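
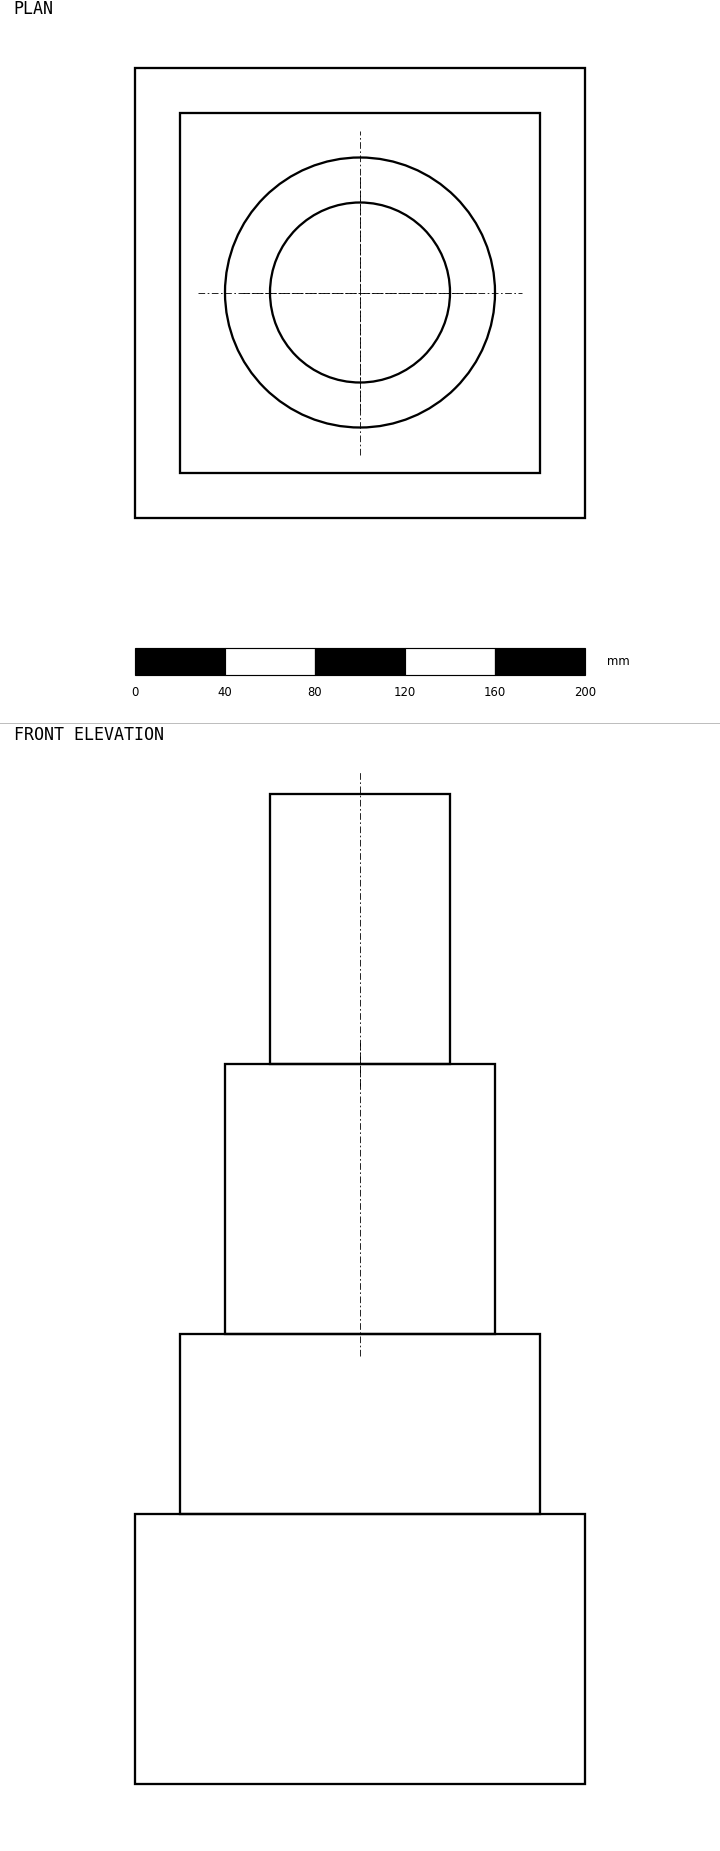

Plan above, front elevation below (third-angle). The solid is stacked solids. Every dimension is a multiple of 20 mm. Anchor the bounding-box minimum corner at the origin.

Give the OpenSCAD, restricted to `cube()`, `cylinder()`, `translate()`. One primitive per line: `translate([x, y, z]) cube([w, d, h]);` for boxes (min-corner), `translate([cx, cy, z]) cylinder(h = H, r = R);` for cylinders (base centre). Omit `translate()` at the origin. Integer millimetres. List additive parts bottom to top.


cube([200, 200, 120]);
translate([20, 20, 120]) cube([160, 160, 80]);
translate([100, 100, 200]) cylinder(h = 120, r = 60);
translate([100, 100, 320]) cylinder(h = 120, r = 40);


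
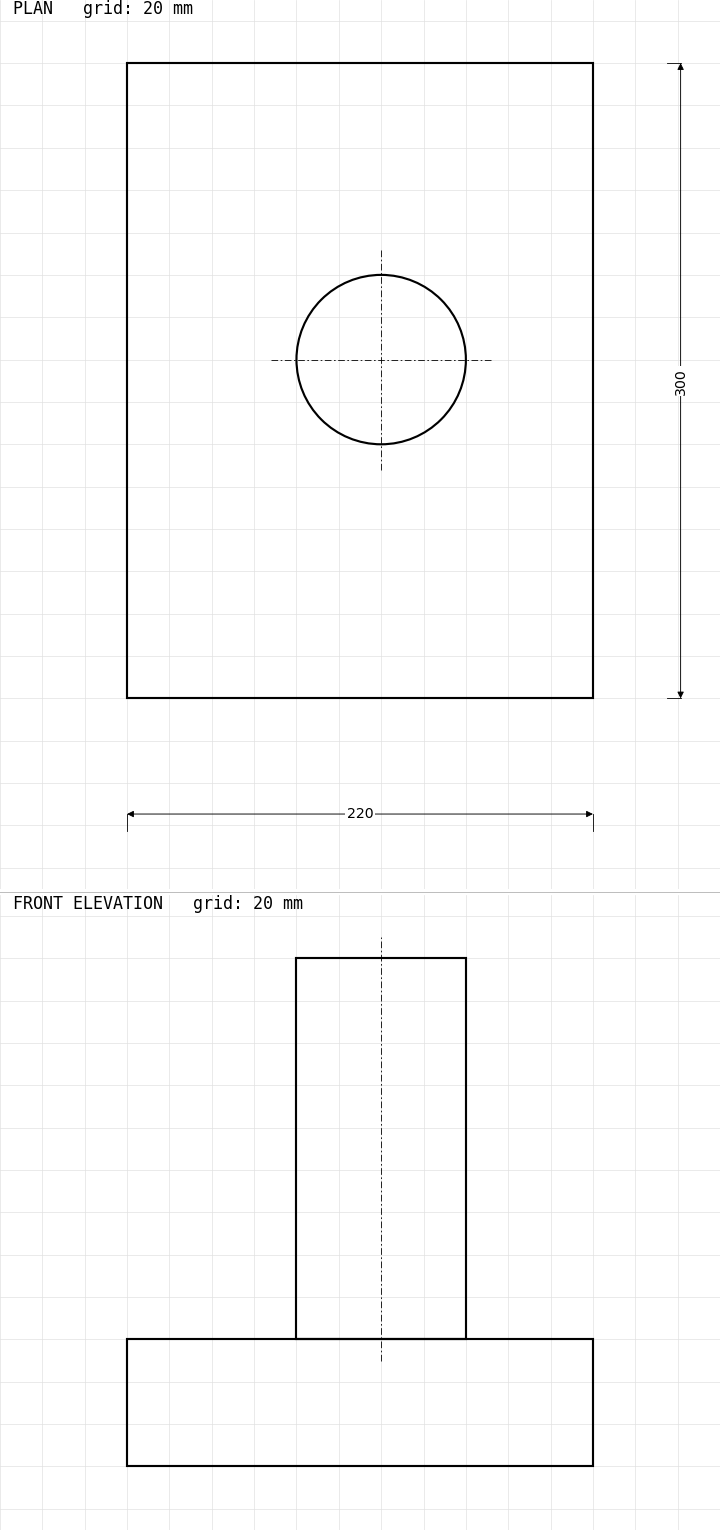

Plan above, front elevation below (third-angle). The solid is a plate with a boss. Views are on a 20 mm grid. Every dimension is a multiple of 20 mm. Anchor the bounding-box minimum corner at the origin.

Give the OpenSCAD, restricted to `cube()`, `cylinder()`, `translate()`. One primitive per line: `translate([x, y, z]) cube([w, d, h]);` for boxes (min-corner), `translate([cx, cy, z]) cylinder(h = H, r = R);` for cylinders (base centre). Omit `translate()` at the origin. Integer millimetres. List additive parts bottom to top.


cube([220, 300, 60]);
translate([120, 160, 60]) cylinder(h = 180, r = 40);


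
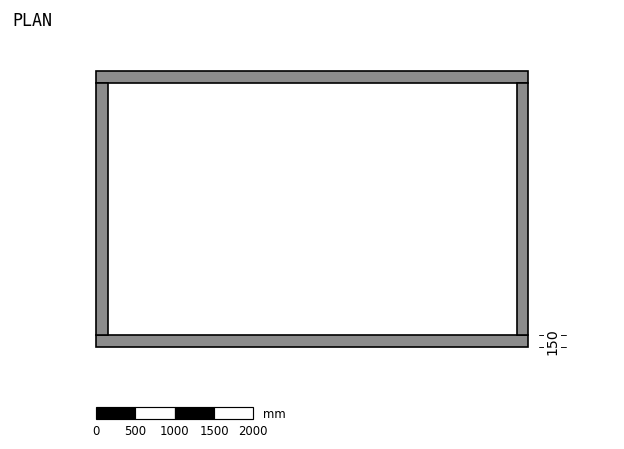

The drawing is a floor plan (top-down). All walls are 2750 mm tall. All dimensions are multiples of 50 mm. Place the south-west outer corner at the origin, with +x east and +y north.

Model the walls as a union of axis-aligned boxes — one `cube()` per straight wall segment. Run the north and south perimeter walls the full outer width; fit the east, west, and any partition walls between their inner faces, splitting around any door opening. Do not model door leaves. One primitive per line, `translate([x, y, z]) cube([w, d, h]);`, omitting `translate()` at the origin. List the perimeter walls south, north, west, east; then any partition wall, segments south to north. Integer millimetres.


cube([5500, 150, 2750]);
translate([0, 3350, 0]) cube([5500, 150, 2750]);
translate([0, 150, 0]) cube([150, 3200, 2750]);
translate([5350, 150, 0]) cube([150, 3200, 2750]);


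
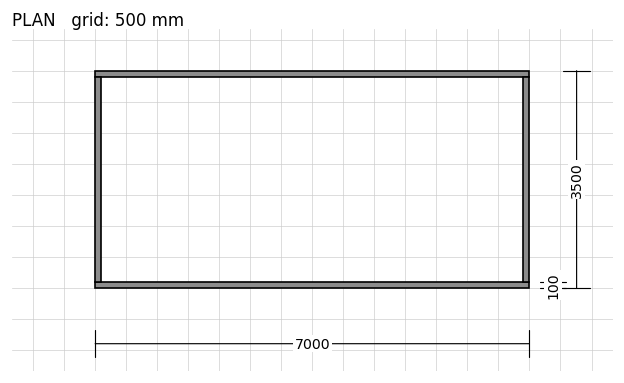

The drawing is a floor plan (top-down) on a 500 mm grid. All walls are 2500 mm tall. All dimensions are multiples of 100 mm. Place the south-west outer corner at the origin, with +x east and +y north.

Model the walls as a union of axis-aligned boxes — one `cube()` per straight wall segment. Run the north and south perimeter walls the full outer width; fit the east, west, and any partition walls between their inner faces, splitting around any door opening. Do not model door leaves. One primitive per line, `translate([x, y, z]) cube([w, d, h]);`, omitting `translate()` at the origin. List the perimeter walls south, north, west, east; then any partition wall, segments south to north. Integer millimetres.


cube([7000, 100, 2500]);
translate([0, 3400, 0]) cube([7000, 100, 2500]);
translate([0, 100, 0]) cube([100, 3300, 2500]);
translate([6900, 100, 0]) cube([100, 3300, 2500]);


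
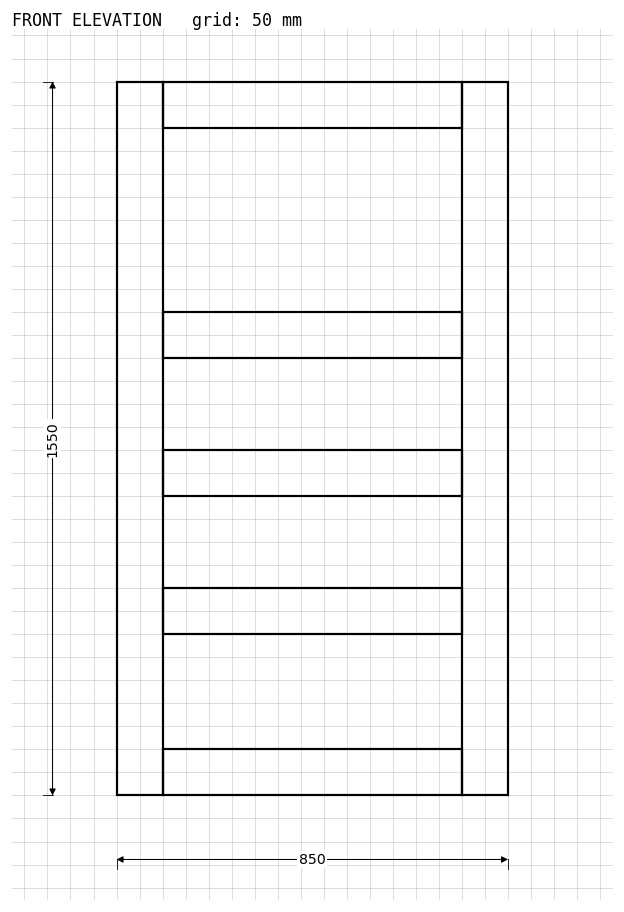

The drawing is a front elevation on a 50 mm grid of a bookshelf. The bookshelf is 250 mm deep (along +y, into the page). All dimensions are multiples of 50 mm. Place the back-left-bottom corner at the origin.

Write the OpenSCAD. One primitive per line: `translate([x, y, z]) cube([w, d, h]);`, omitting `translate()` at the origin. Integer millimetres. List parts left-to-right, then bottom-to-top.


cube([100, 250, 1550]);
translate([100, 0, 0]) cube([650, 250, 100]);
translate([100, 0, 350]) cube([650, 250, 100]);
translate([100, 0, 650]) cube([650, 250, 100]);
translate([100, 0, 950]) cube([650, 250, 100]);
translate([100, 0, 1450]) cube([650, 250, 100]);
translate([750, 0, 0]) cube([100, 250, 1550]);


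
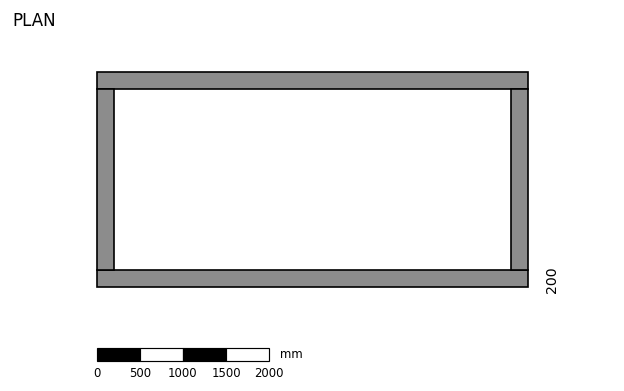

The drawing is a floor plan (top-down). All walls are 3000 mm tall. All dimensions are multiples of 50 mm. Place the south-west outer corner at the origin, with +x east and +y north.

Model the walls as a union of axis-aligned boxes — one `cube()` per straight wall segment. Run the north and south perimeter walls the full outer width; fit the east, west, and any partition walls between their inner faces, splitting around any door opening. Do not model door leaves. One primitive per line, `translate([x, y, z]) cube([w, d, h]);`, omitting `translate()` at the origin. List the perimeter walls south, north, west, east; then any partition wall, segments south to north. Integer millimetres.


cube([5000, 200, 3000]);
translate([0, 2300, 0]) cube([5000, 200, 3000]);
translate([0, 200, 0]) cube([200, 2100, 3000]);
translate([4800, 200, 0]) cube([200, 2100, 3000]);


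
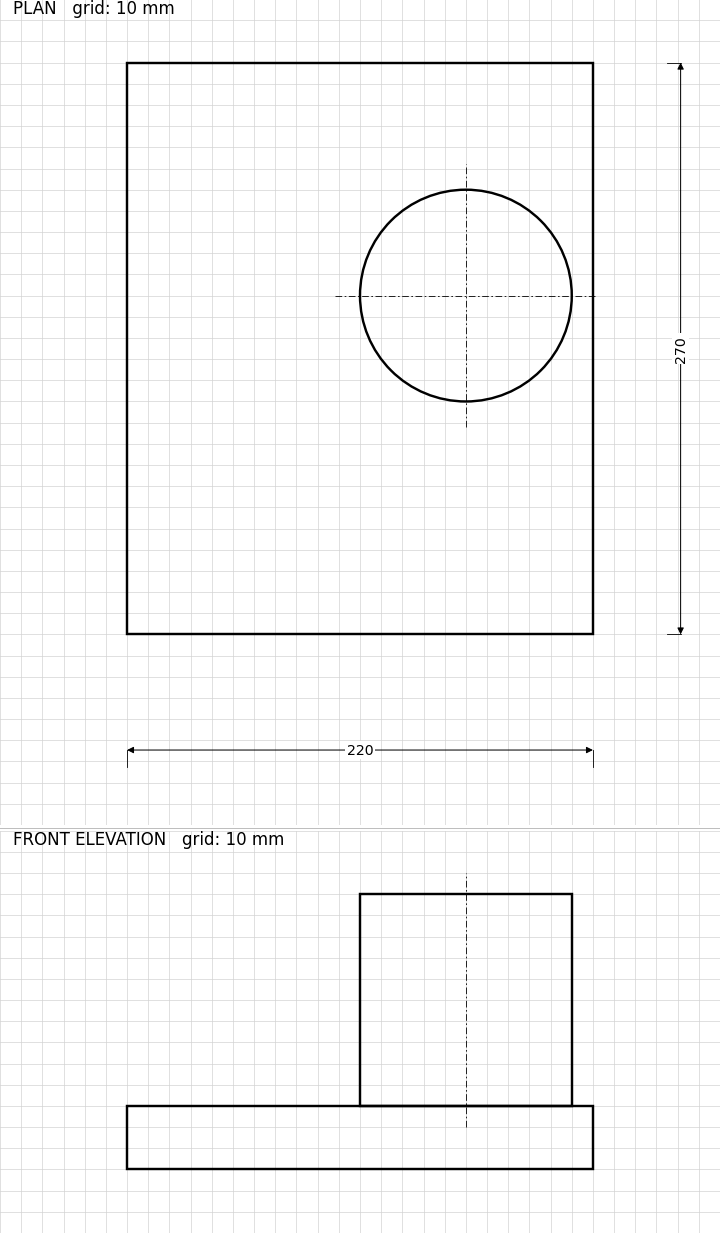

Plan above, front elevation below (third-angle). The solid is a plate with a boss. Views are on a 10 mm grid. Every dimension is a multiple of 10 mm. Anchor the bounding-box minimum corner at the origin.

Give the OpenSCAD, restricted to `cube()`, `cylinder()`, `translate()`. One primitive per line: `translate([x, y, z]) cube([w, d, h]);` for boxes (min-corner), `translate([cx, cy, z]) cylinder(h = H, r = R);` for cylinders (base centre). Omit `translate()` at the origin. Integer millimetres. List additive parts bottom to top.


cube([220, 270, 30]);
translate([160, 160, 30]) cylinder(h = 100, r = 50);


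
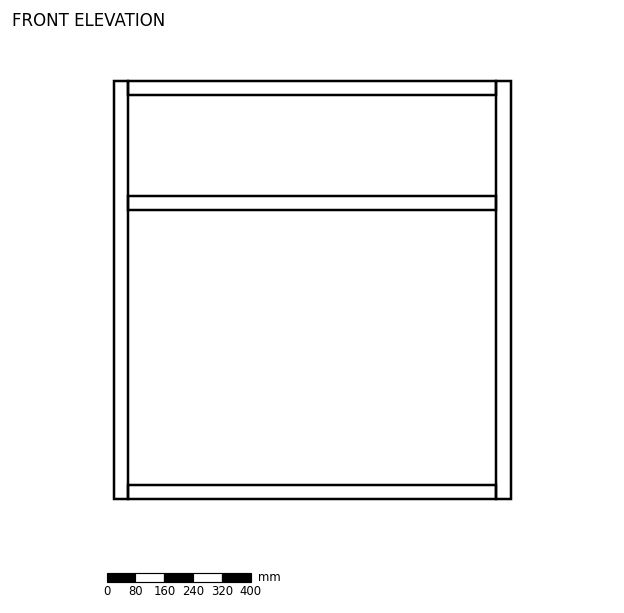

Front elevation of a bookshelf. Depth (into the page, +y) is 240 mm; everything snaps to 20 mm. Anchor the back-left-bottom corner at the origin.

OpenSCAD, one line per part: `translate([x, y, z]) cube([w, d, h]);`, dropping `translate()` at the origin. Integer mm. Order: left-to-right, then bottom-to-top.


cube([40, 240, 1160]);
translate([40, 0, 0]) cube([1020, 240, 40]);
translate([40, 0, 800]) cube([1020, 240, 40]);
translate([40, 0, 1120]) cube([1020, 240, 40]);
translate([1060, 0, 0]) cube([40, 240, 1160]);


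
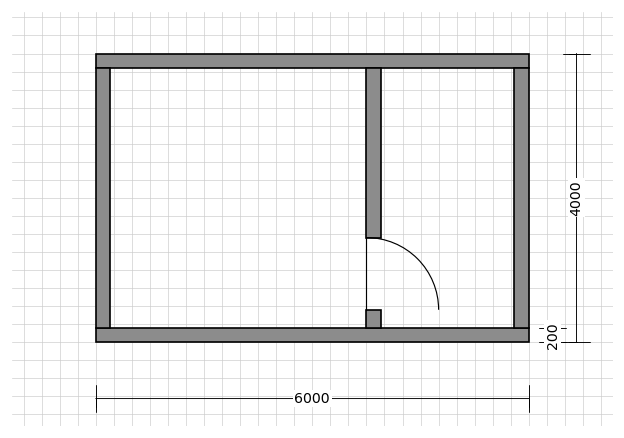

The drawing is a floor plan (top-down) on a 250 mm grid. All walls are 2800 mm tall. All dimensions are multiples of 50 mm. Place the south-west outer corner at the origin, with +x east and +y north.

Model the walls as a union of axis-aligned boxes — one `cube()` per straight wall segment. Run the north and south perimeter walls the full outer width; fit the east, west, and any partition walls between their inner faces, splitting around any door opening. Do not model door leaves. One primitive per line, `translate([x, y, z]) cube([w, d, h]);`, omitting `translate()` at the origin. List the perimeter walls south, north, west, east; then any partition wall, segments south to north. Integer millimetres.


cube([6000, 200, 2800]);
translate([0, 3800, 0]) cube([6000, 200, 2800]);
translate([0, 200, 0]) cube([200, 3600, 2800]);
translate([5800, 200, 0]) cube([200, 3600, 2800]);
translate([3750, 200, 0]) cube([200, 250, 2800]);
translate([3750, 1450, 0]) cube([200, 2350, 2800]);


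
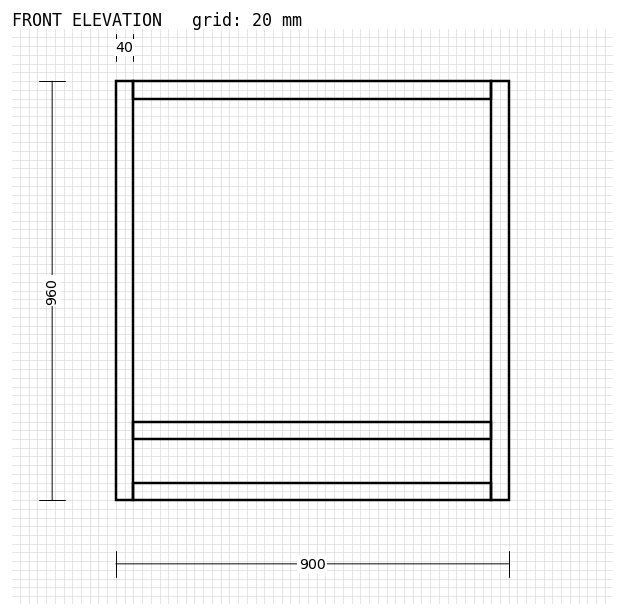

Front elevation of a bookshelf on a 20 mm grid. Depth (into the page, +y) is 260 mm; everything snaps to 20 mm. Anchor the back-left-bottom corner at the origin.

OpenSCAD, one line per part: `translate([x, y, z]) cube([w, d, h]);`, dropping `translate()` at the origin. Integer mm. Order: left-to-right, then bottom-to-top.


cube([40, 260, 960]);
translate([40, 0, 0]) cube([820, 260, 40]);
translate([40, 0, 140]) cube([820, 260, 40]);
translate([40, 0, 920]) cube([820, 260, 40]);
translate([860, 0, 0]) cube([40, 260, 960]);


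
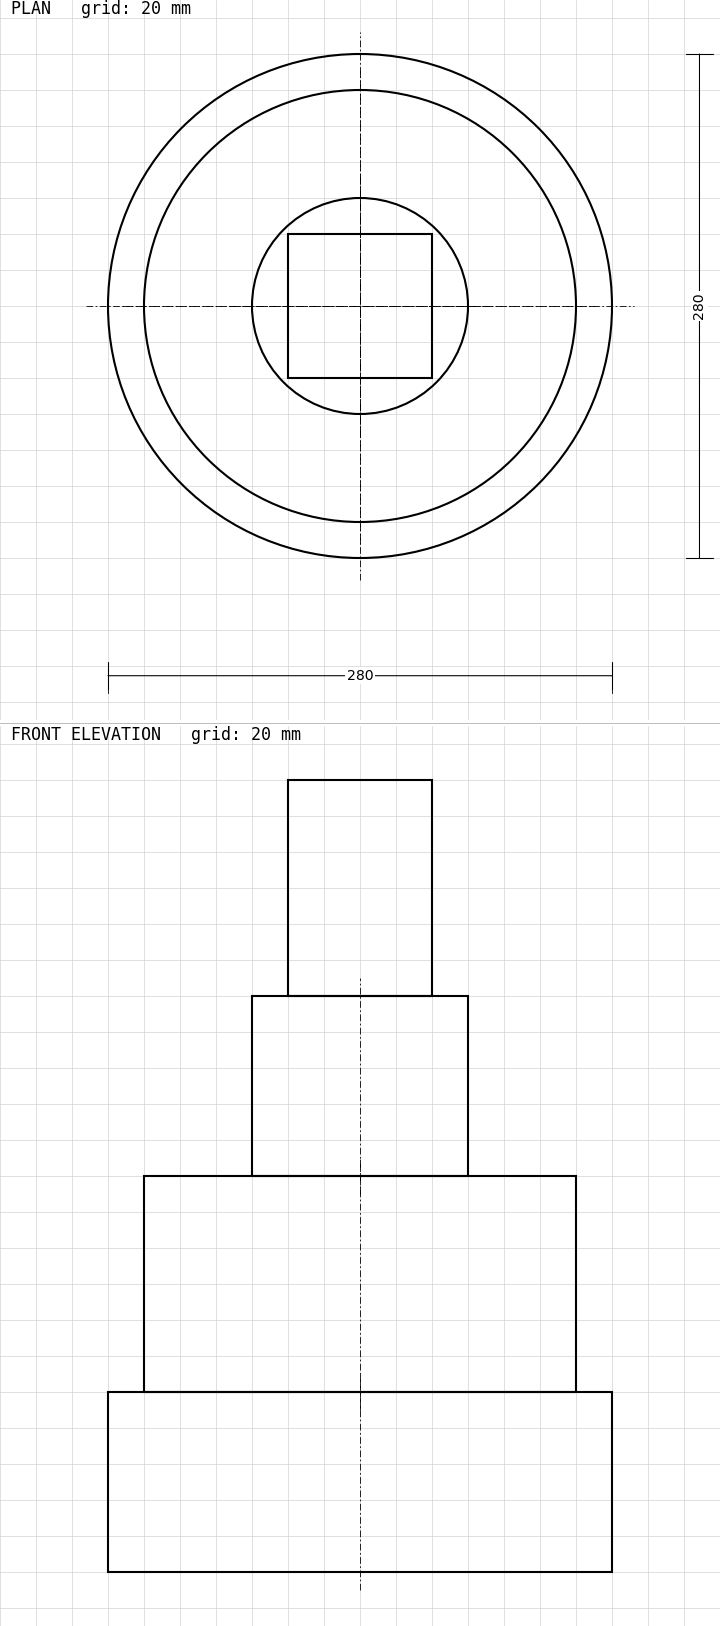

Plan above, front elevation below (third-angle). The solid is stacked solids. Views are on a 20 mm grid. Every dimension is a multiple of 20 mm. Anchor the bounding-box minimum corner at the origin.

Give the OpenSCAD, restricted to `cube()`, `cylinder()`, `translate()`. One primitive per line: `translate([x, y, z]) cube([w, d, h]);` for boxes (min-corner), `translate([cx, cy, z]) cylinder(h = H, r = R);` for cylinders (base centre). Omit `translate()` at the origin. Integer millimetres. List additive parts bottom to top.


translate([140, 140, 0]) cylinder(h = 100, r = 140);
translate([140, 140, 100]) cylinder(h = 120, r = 120);
translate([140, 140, 220]) cylinder(h = 100, r = 60);
translate([100, 100, 320]) cube([80, 80, 120]);


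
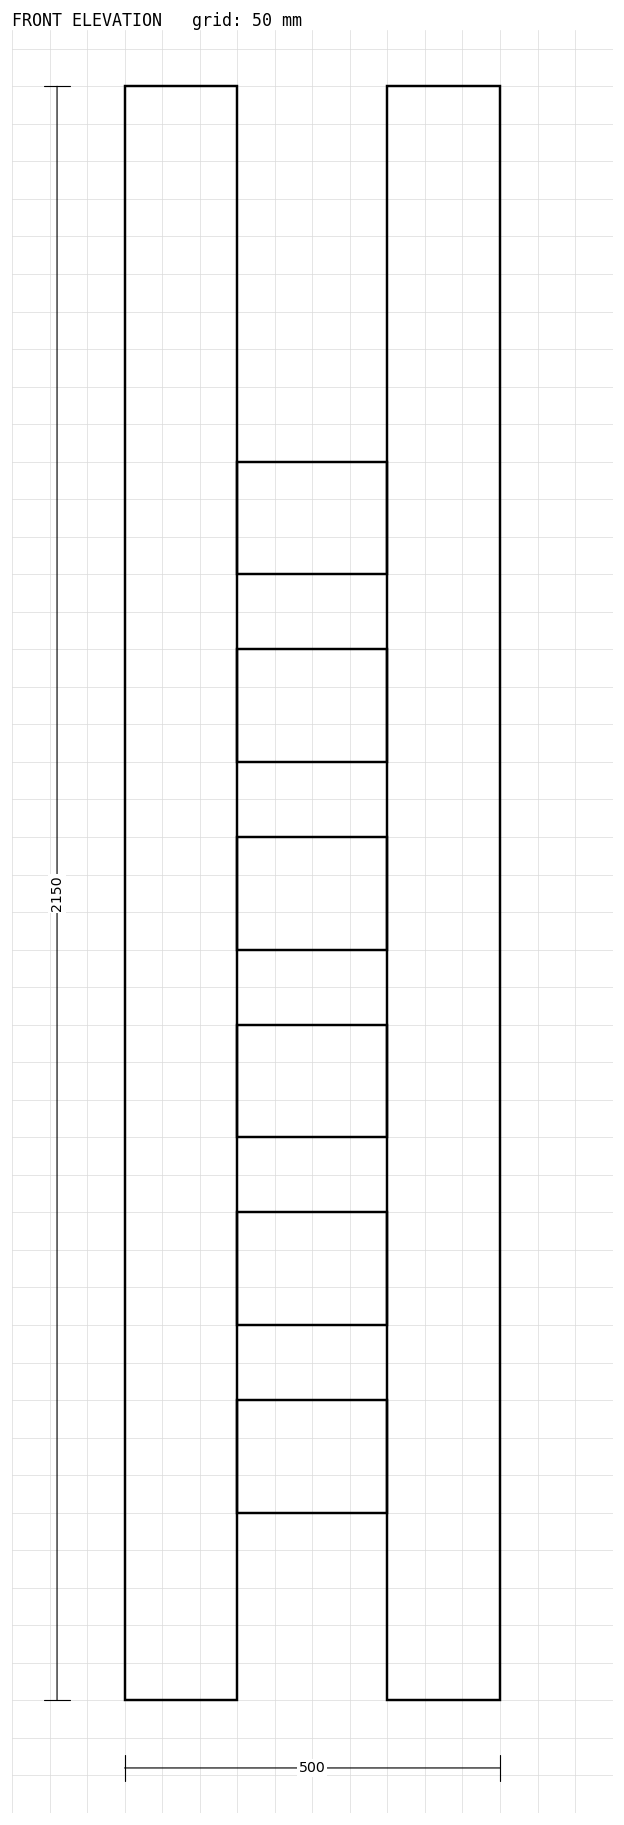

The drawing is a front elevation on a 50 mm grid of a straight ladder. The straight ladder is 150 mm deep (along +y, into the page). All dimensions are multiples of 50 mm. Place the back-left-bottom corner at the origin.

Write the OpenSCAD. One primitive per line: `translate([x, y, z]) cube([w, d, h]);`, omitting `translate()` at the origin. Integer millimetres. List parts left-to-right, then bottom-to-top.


cube([150, 150, 2150]);
translate([150, 0, 250]) cube([200, 150, 150]);
translate([150, 0, 500]) cube([200, 150, 150]);
translate([150, 0, 750]) cube([200, 150, 150]);
translate([150, 0, 1000]) cube([200, 150, 150]);
translate([150, 0, 1250]) cube([200, 150, 150]);
translate([150, 0, 1500]) cube([200, 150, 150]);
translate([350, 0, 0]) cube([150, 150, 2150]);


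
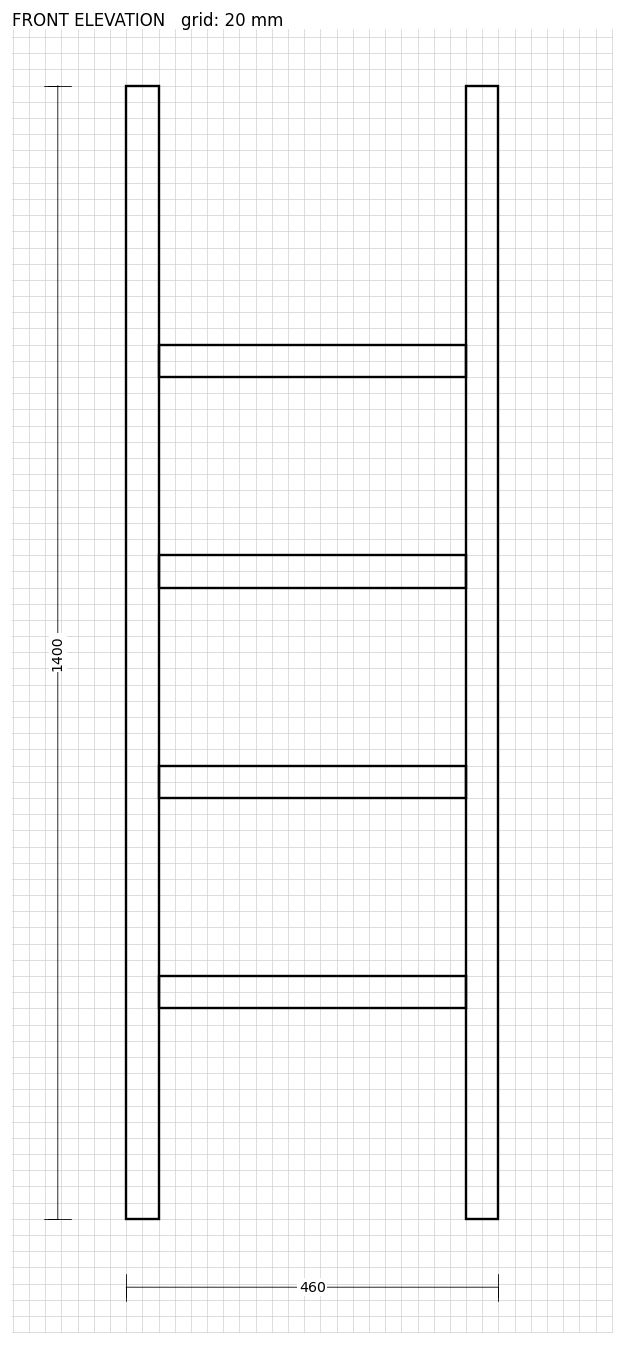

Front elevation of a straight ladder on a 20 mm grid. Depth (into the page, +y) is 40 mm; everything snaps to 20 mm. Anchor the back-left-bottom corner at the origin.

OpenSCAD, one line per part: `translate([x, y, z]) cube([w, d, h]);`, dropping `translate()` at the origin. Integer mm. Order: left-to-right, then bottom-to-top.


cube([40, 40, 1400]);
translate([40, 0, 260]) cube([380, 40, 40]);
translate([40, 0, 520]) cube([380, 40, 40]);
translate([40, 0, 780]) cube([380, 40, 40]);
translate([40, 0, 1040]) cube([380, 40, 40]);
translate([420, 0, 0]) cube([40, 40, 1400]);


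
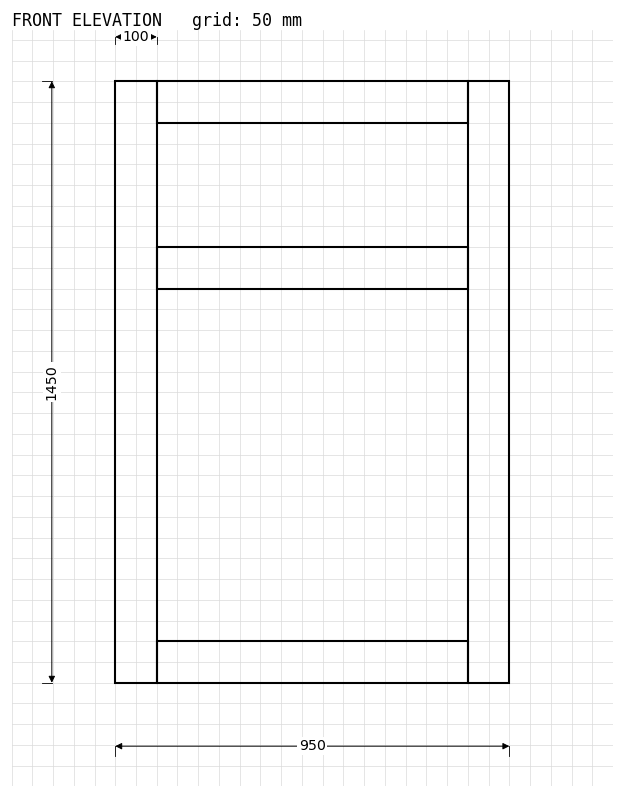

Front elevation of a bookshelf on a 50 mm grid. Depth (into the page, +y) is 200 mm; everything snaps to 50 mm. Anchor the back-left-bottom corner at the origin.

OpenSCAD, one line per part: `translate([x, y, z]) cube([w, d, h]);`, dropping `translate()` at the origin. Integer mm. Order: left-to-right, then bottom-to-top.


cube([100, 200, 1450]);
translate([100, 0, 0]) cube([750, 200, 100]);
translate([100, 0, 950]) cube([750, 200, 100]);
translate([100, 0, 1350]) cube([750, 200, 100]);
translate([850, 0, 0]) cube([100, 200, 1450]);


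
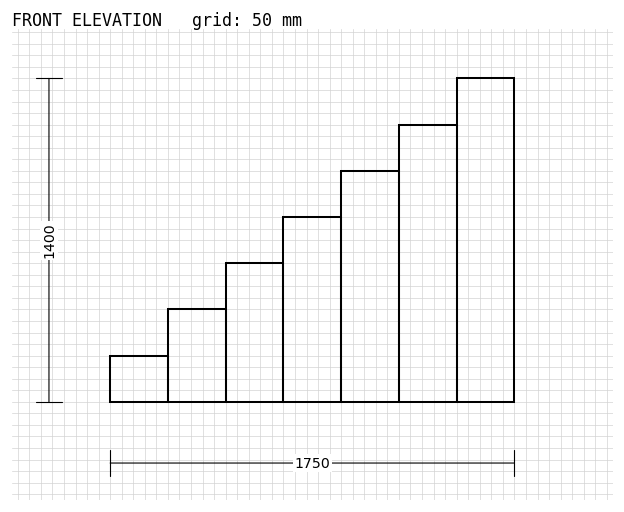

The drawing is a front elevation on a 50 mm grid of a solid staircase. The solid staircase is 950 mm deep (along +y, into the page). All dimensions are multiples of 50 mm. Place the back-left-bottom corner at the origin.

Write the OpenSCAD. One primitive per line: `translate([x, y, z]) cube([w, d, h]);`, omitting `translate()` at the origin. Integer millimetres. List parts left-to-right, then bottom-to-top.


cube([250, 950, 200]);
translate([250, 0, 0]) cube([250, 950, 400]);
translate([500, 0, 0]) cube([250, 950, 600]);
translate([750, 0, 0]) cube([250, 950, 800]);
translate([1000, 0, 0]) cube([250, 950, 1000]);
translate([1250, 0, 0]) cube([250, 950, 1200]);
translate([1500, 0, 0]) cube([250, 950, 1400]);


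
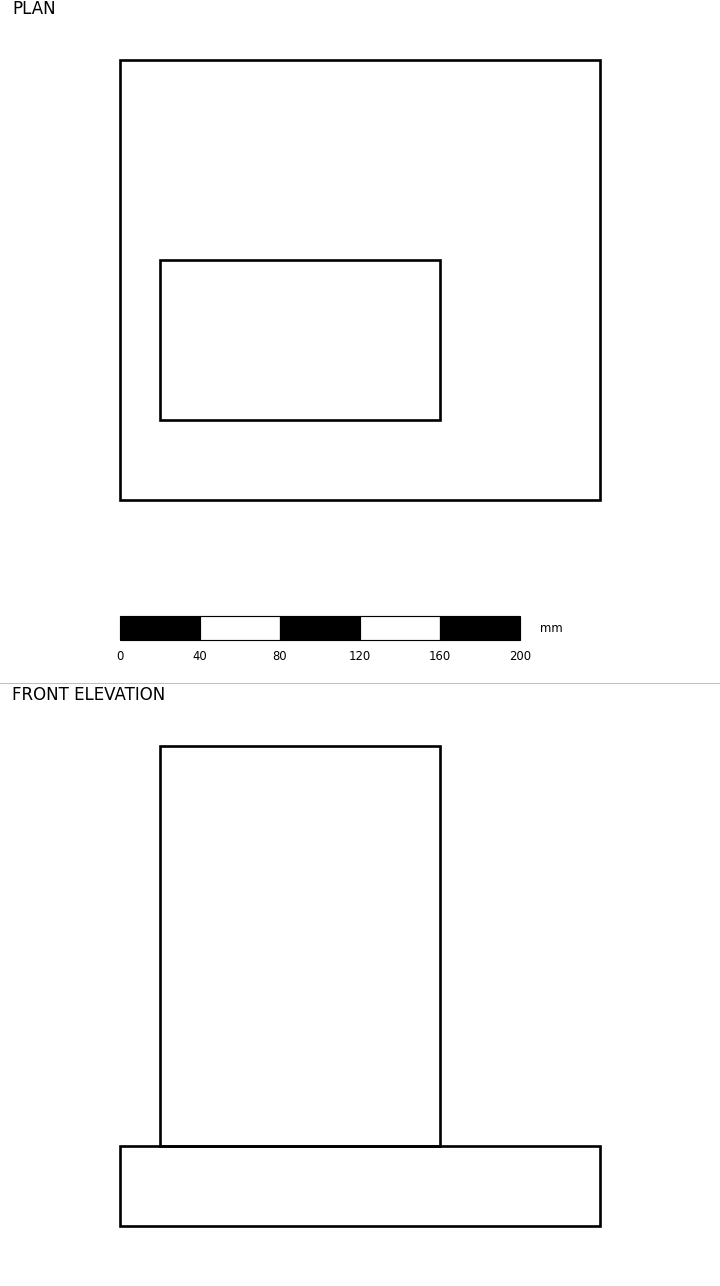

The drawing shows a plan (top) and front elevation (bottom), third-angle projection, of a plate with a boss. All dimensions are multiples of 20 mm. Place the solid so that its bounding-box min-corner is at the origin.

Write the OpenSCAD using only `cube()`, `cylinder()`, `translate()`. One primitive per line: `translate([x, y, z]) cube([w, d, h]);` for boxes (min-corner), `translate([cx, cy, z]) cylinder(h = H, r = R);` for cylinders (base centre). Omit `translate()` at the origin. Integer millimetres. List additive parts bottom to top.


cube([240, 220, 40]);
translate([20, 40, 40]) cube([140, 80, 200]);


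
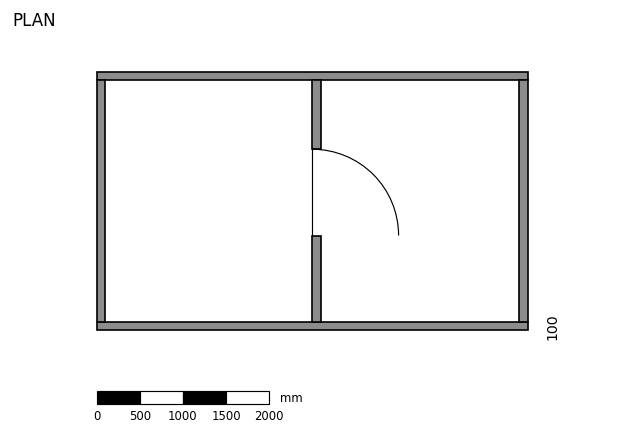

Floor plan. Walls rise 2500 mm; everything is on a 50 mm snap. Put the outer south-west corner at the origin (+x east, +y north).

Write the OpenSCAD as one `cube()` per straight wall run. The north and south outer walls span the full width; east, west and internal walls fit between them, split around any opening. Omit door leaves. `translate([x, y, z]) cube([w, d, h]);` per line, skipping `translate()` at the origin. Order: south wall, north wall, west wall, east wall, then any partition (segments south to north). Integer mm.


cube([5000, 100, 2500]);
translate([0, 2900, 0]) cube([5000, 100, 2500]);
translate([0, 100, 0]) cube([100, 2800, 2500]);
translate([4900, 100, 0]) cube([100, 2800, 2500]);
translate([2500, 100, 0]) cube([100, 1000, 2500]);
translate([2500, 2100, 0]) cube([100, 800, 2500]);


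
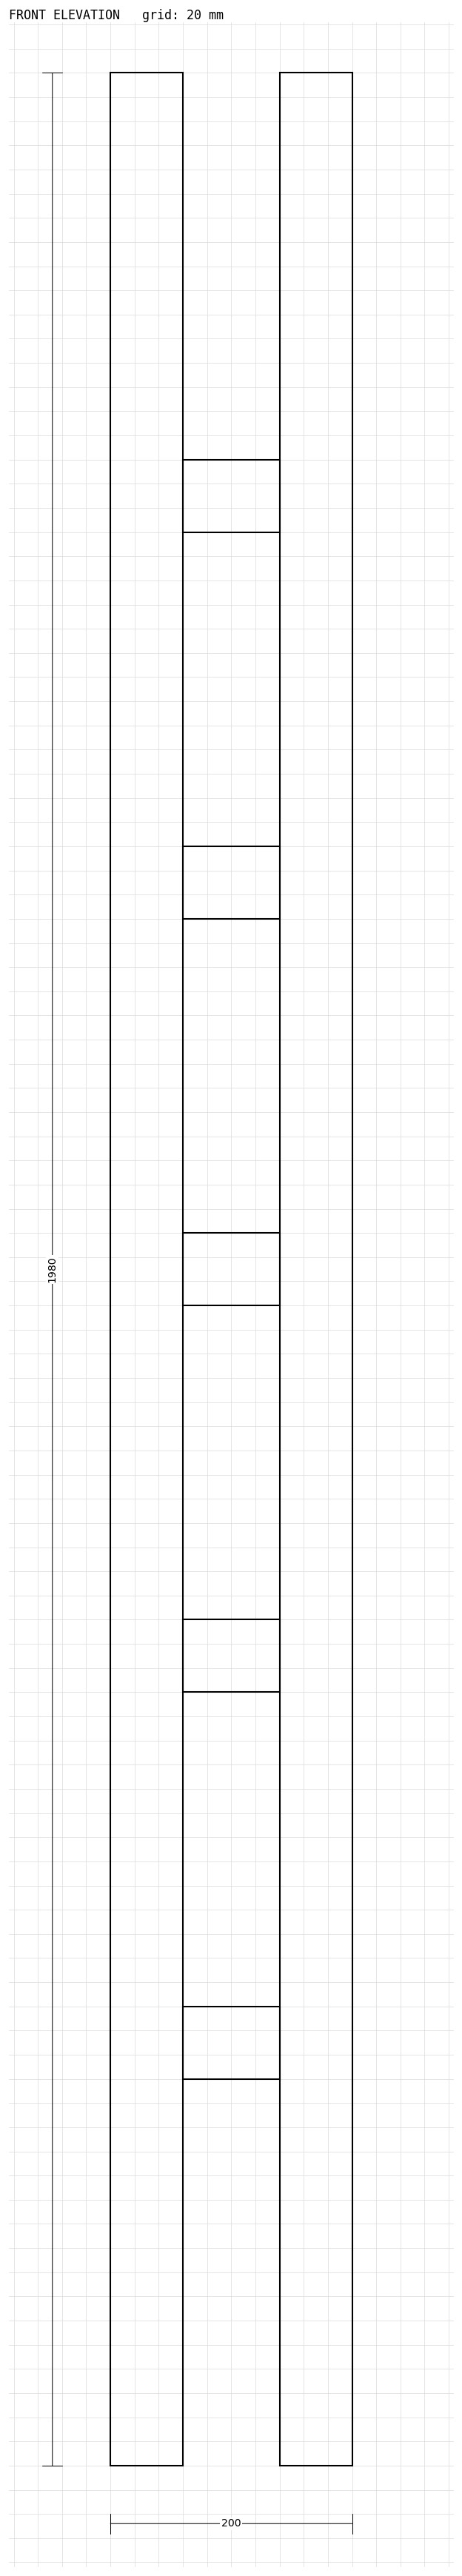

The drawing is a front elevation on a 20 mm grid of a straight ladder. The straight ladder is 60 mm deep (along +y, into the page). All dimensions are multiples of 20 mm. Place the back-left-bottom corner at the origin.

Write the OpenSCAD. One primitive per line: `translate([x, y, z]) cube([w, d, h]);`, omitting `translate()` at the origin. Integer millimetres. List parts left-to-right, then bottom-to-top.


cube([60, 60, 1980]);
translate([60, 0, 320]) cube([80, 60, 60]);
translate([60, 0, 640]) cube([80, 60, 60]);
translate([60, 0, 960]) cube([80, 60, 60]);
translate([60, 0, 1280]) cube([80, 60, 60]);
translate([60, 0, 1600]) cube([80, 60, 60]);
translate([140, 0, 0]) cube([60, 60, 1980]);


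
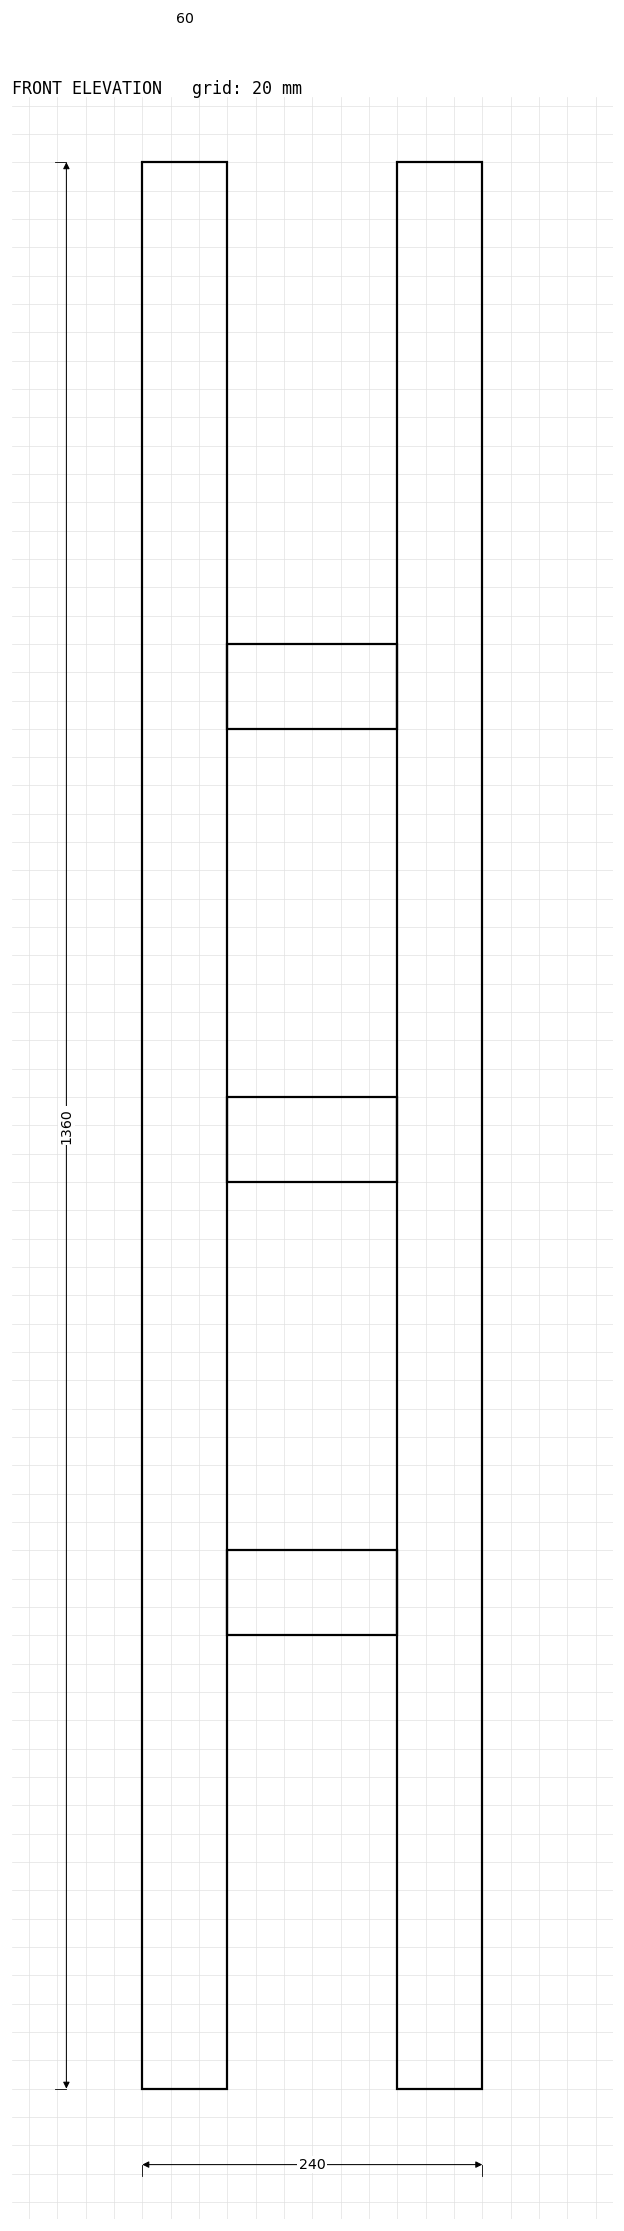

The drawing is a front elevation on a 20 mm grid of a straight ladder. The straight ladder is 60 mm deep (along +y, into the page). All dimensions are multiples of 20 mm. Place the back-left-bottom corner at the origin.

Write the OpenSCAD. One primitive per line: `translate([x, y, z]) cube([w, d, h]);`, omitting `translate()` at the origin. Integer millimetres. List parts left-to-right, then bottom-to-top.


cube([60, 60, 1360]);
translate([60, 0, 320]) cube([120, 60, 60]);
translate([60, 0, 640]) cube([120, 60, 60]);
translate([60, 0, 960]) cube([120, 60, 60]);
translate([180, 0, 0]) cube([60, 60, 1360]);


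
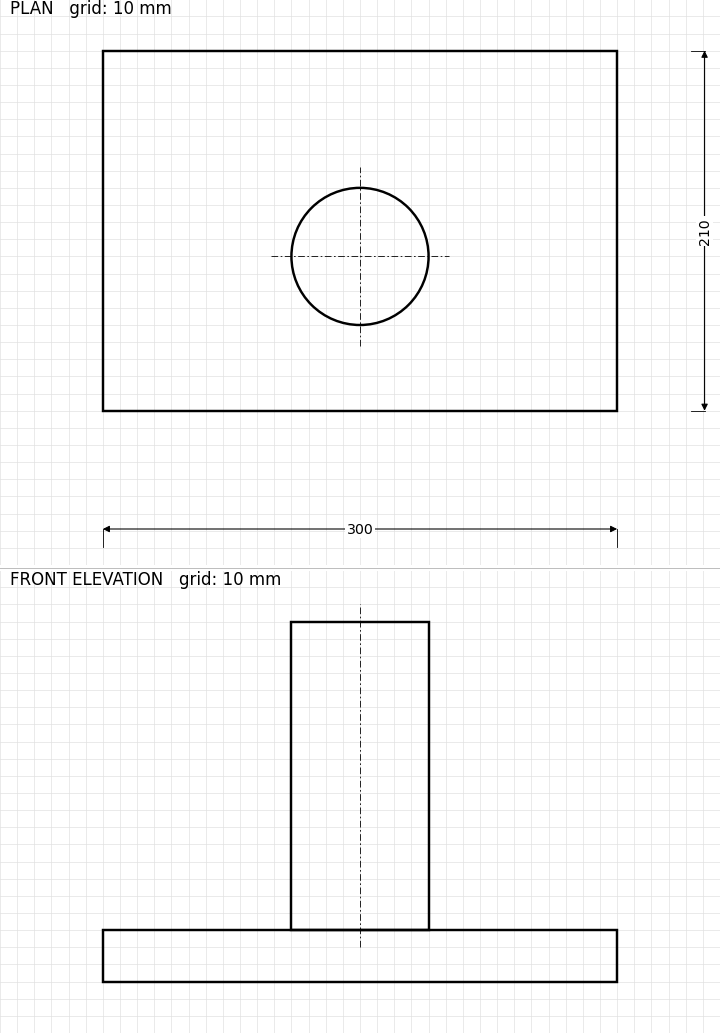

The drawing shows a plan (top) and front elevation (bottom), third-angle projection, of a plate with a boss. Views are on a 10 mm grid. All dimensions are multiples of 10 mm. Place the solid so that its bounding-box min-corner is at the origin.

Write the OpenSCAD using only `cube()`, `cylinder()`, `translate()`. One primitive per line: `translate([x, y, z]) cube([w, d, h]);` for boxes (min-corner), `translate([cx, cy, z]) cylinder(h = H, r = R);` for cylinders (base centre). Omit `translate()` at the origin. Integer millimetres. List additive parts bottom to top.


cube([300, 210, 30]);
translate([150, 90, 30]) cylinder(h = 180, r = 40);


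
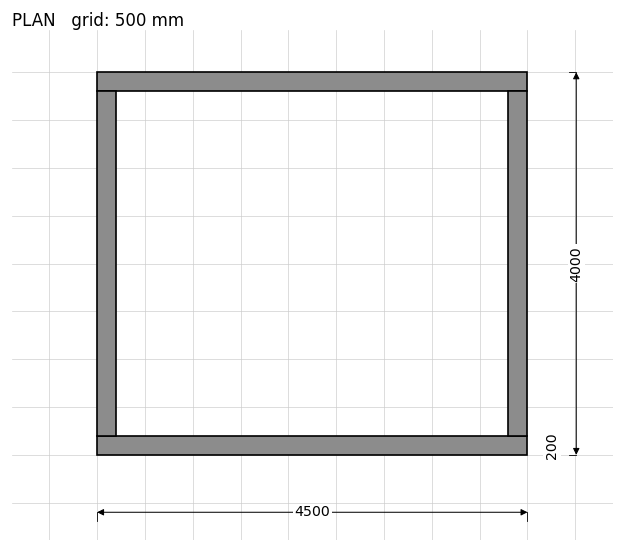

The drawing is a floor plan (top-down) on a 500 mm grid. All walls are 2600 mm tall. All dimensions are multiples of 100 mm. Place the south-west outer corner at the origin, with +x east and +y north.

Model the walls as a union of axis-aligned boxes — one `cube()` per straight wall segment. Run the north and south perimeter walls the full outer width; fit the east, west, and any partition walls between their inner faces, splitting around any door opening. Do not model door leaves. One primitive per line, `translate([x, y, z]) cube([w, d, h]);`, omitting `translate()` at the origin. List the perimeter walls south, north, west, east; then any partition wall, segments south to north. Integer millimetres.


cube([4500, 200, 2600]);
translate([0, 3800, 0]) cube([4500, 200, 2600]);
translate([0, 200, 0]) cube([200, 3600, 2600]);
translate([4300, 200, 0]) cube([200, 3600, 2600]);


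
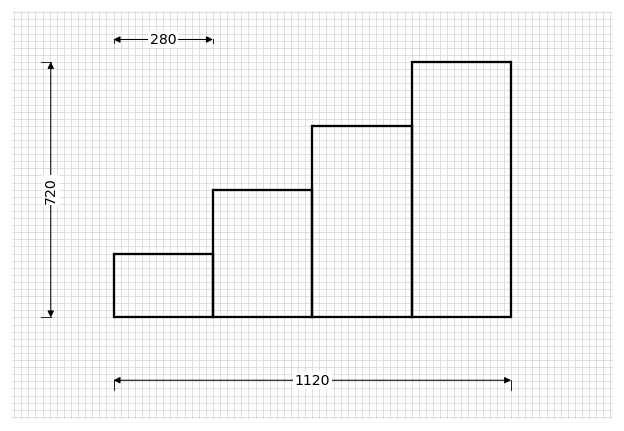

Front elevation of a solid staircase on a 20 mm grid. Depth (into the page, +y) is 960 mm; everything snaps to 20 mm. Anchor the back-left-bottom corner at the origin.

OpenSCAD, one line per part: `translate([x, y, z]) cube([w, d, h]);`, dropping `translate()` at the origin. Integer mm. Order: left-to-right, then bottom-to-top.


cube([280, 960, 180]);
translate([280, 0, 0]) cube([280, 960, 360]);
translate([560, 0, 0]) cube([280, 960, 540]);
translate([840, 0, 0]) cube([280, 960, 720]);


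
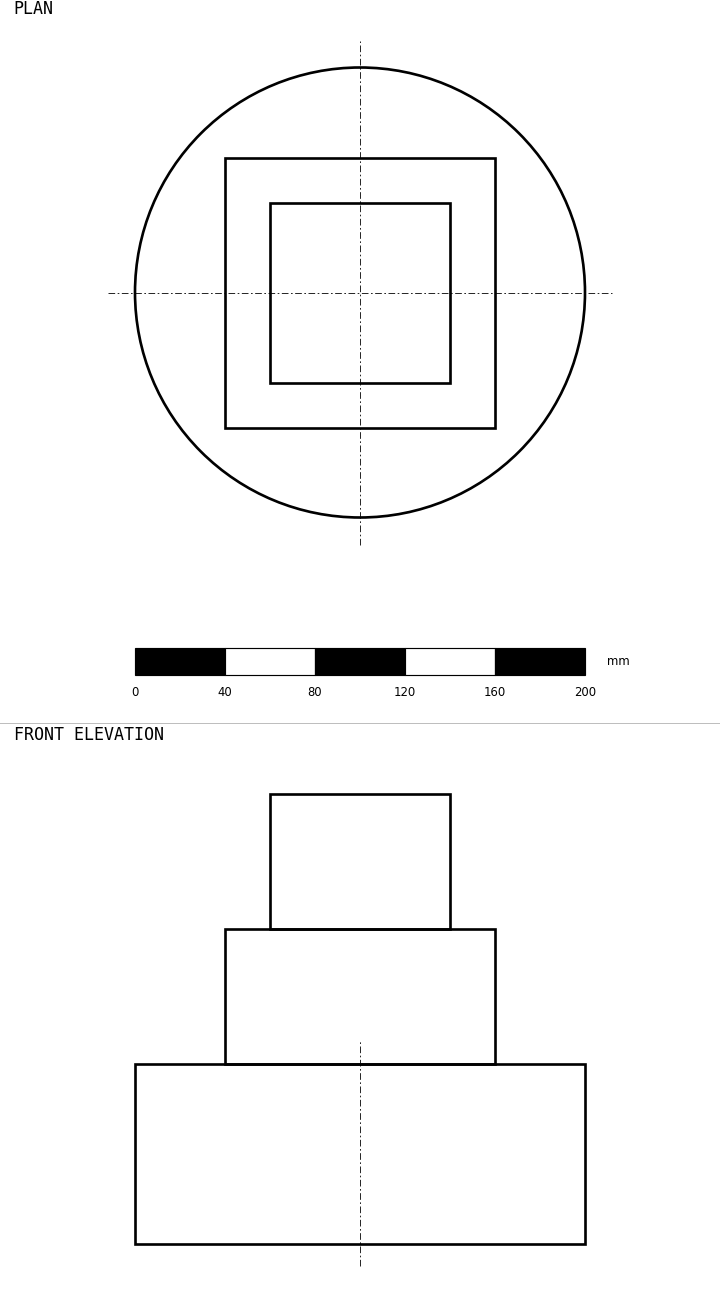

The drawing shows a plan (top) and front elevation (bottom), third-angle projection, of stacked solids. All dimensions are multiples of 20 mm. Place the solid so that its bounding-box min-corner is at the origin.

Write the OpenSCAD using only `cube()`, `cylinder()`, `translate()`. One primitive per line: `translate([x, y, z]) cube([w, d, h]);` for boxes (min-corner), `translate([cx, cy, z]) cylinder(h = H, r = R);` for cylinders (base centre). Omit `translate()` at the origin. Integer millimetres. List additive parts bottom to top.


translate([100, 100, 0]) cylinder(h = 80, r = 100);
translate([40, 40, 80]) cube([120, 120, 60]);
translate([60, 60, 140]) cube([80, 80, 60]);


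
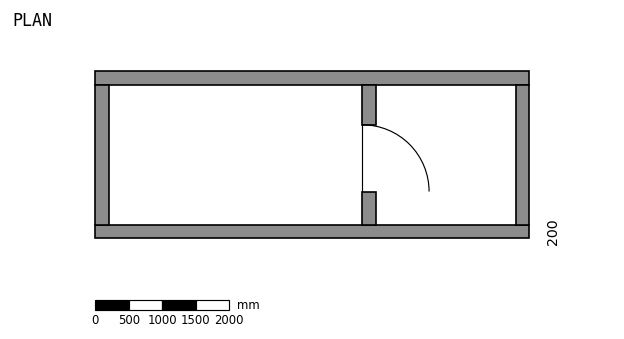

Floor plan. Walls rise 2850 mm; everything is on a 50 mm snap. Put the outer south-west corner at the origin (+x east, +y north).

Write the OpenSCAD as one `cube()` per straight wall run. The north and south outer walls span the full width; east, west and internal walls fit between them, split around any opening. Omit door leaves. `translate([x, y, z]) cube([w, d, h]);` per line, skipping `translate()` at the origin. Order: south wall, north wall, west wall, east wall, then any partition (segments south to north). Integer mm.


cube([6500, 200, 2850]);
translate([0, 2300, 0]) cube([6500, 200, 2850]);
translate([0, 200, 0]) cube([200, 2100, 2850]);
translate([6300, 200, 0]) cube([200, 2100, 2850]);
translate([4000, 200, 0]) cube([200, 500, 2850]);
translate([4000, 1700, 0]) cube([200, 600, 2850]);


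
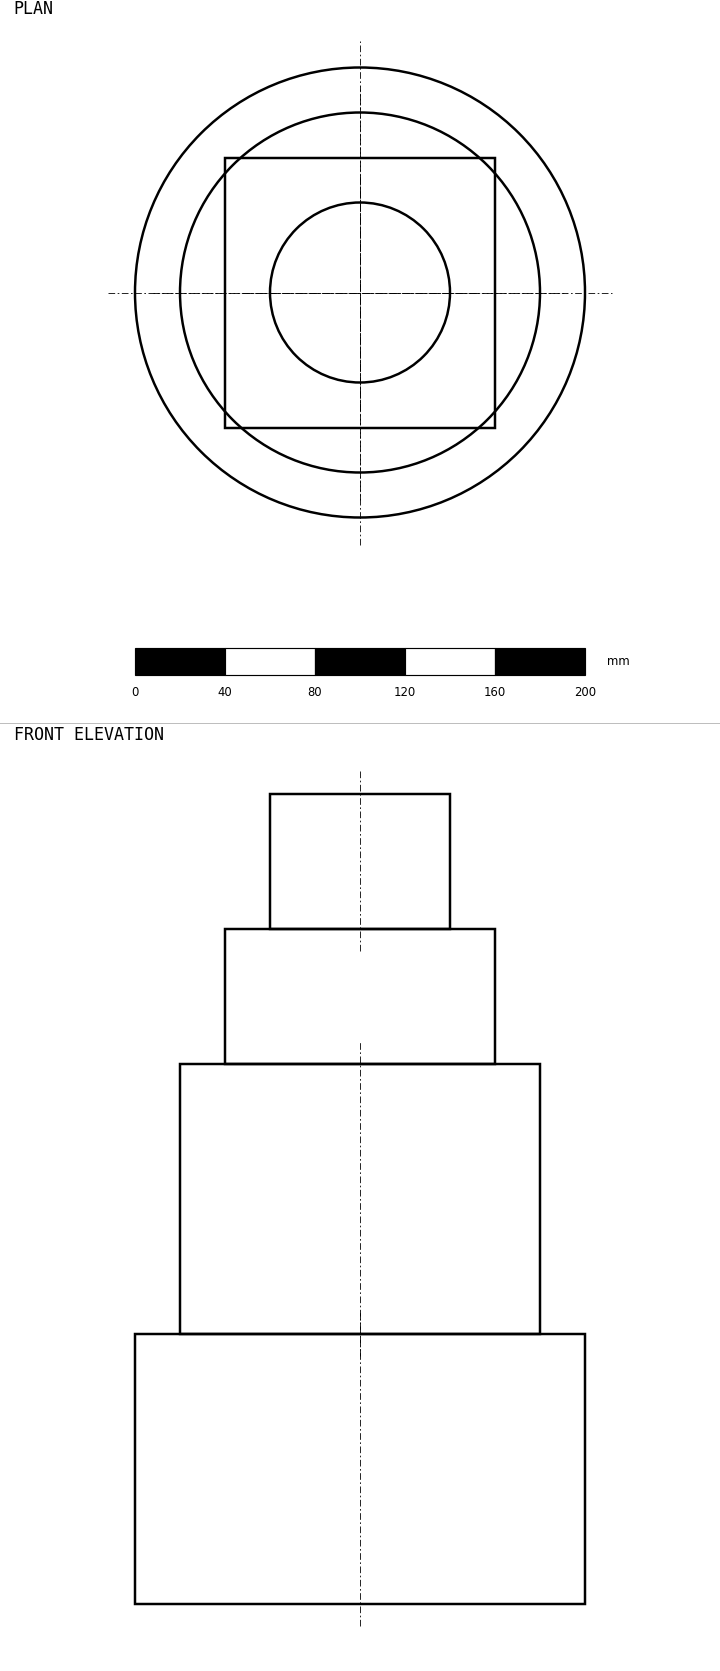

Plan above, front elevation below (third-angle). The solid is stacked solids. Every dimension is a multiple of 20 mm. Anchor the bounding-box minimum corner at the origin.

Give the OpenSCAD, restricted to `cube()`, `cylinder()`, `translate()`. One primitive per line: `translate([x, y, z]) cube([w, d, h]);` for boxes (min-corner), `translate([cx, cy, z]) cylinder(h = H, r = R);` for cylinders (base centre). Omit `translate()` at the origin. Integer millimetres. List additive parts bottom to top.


translate([100, 100, 0]) cylinder(h = 120, r = 100);
translate([100, 100, 120]) cylinder(h = 120, r = 80);
translate([40, 40, 240]) cube([120, 120, 60]);
translate([100, 100, 300]) cylinder(h = 60, r = 40);


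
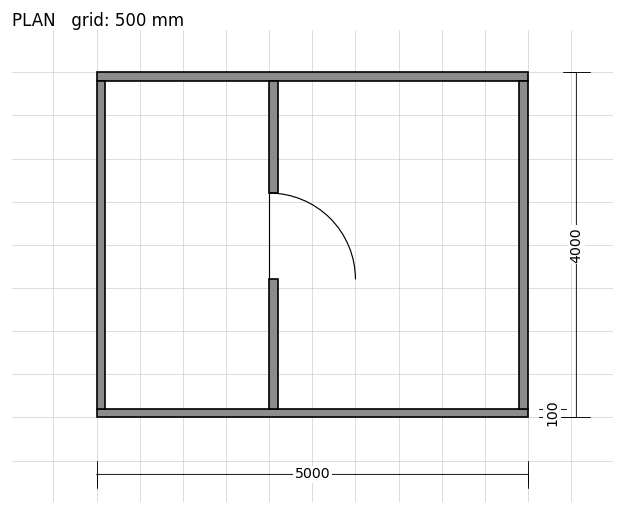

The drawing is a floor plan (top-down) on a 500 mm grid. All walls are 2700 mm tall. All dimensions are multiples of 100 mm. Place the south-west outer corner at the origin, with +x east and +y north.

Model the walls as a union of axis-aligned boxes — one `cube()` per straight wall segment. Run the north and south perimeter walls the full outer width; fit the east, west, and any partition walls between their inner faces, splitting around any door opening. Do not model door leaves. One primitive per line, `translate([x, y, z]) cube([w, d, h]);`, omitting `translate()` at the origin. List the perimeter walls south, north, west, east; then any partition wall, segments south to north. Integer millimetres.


cube([5000, 100, 2700]);
translate([0, 3900, 0]) cube([5000, 100, 2700]);
translate([0, 100, 0]) cube([100, 3800, 2700]);
translate([4900, 100, 0]) cube([100, 3800, 2700]);
translate([2000, 100, 0]) cube([100, 1500, 2700]);
translate([2000, 2600, 0]) cube([100, 1300, 2700]);


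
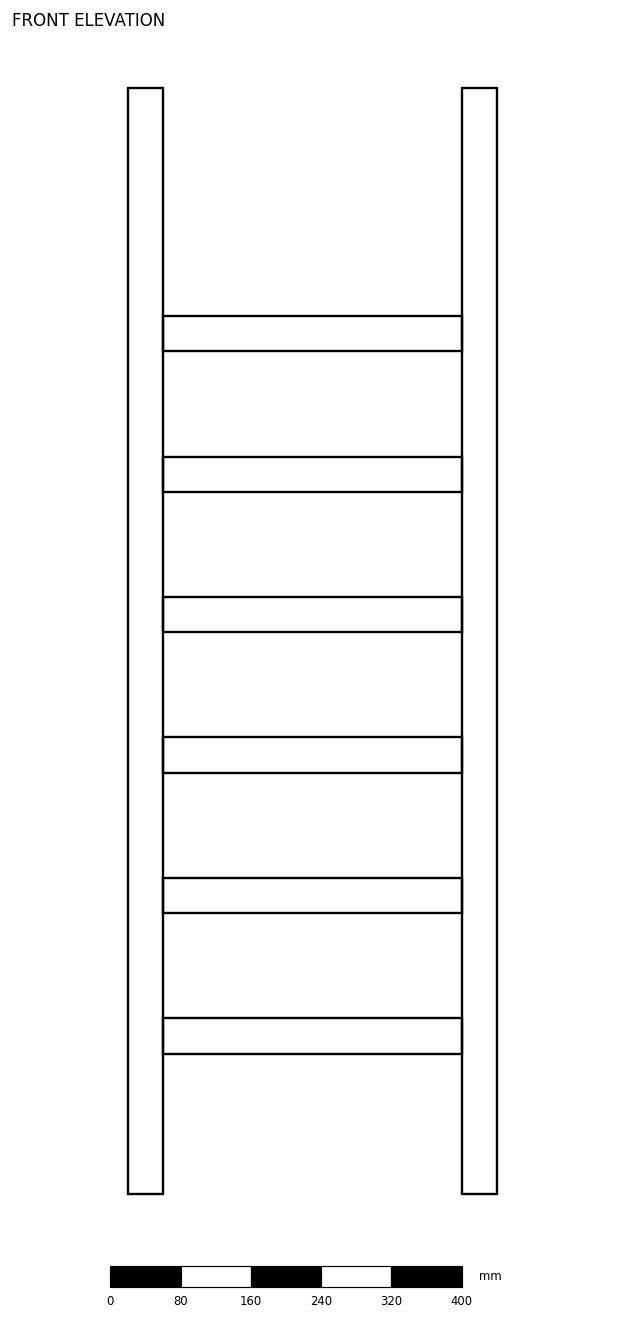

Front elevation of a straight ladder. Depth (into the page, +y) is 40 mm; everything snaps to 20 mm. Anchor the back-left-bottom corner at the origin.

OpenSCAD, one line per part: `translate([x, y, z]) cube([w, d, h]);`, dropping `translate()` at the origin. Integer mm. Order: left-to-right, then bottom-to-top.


cube([40, 40, 1260]);
translate([40, 0, 160]) cube([340, 40, 40]);
translate([40, 0, 320]) cube([340, 40, 40]);
translate([40, 0, 480]) cube([340, 40, 40]);
translate([40, 0, 640]) cube([340, 40, 40]);
translate([40, 0, 800]) cube([340, 40, 40]);
translate([40, 0, 960]) cube([340, 40, 40]);
translate([380, 0, 0]) cube([40, 40, 1260]);


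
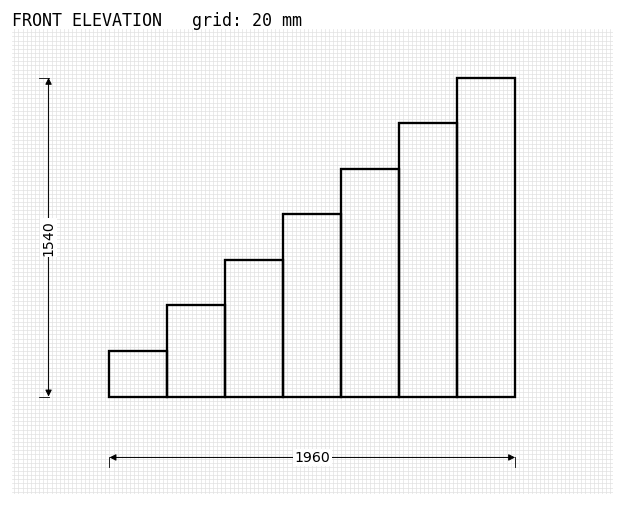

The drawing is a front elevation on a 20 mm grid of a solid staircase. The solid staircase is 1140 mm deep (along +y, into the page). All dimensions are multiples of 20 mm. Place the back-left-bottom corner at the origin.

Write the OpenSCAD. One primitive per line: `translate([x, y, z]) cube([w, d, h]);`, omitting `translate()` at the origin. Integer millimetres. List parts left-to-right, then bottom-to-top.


cube([280, 1140, 220]);
translate([280, 0, 0]) cube([280, 1140, 440]);
translate([560, 0, 0]) cube([280, 1140, 660]);
translate([840, 0, 0]) cube([280, 1140, 880]);
translate([1120, 0, 0]) cube([280, 1140, 1100]);
translate([1400, 0, 0]) cube([280, 1140, 1320]);
translate([1680, 0, 0]) cube([280, 1140, 1540]);


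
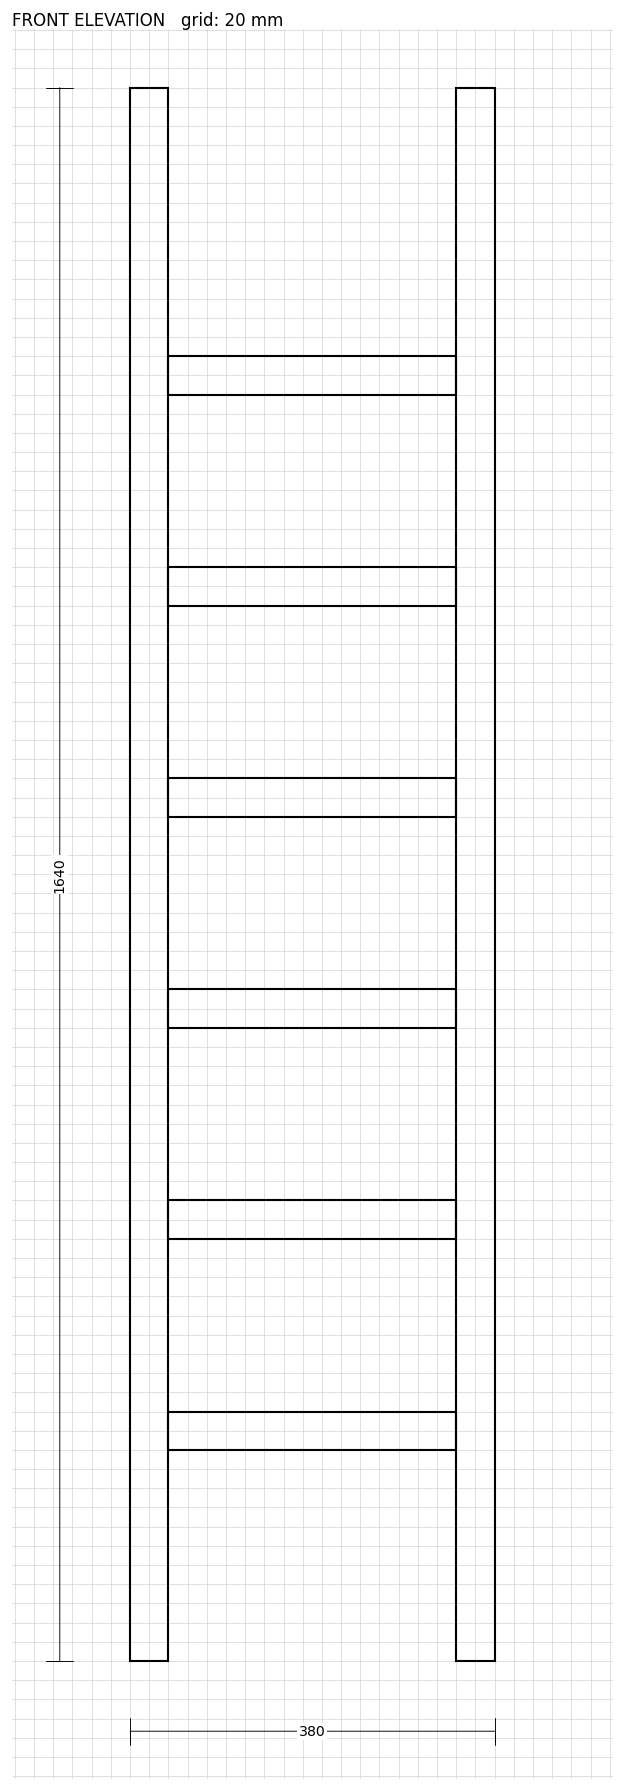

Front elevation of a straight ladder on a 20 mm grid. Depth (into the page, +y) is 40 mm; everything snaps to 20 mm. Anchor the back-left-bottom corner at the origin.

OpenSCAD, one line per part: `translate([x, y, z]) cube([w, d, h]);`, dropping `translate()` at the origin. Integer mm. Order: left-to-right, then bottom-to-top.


cube([40, 40, 1640]);
translate([40, 0, 220]) cube([300, 40, 40]);
translate([40, 0, 440]) cube([300, 40, 40]);
translate([40, 0, 660]) cube([300, 40, 40]);
translate([40, 0, 880]) cube([300, 40, 40]);
translate([40, 0, 1100]) cube([300, 40, 40]);
translate([40, 0, 1320]) cube([300, 40, 40]);
translate([340, 0, 0]) cube([40, 40, 1640]);


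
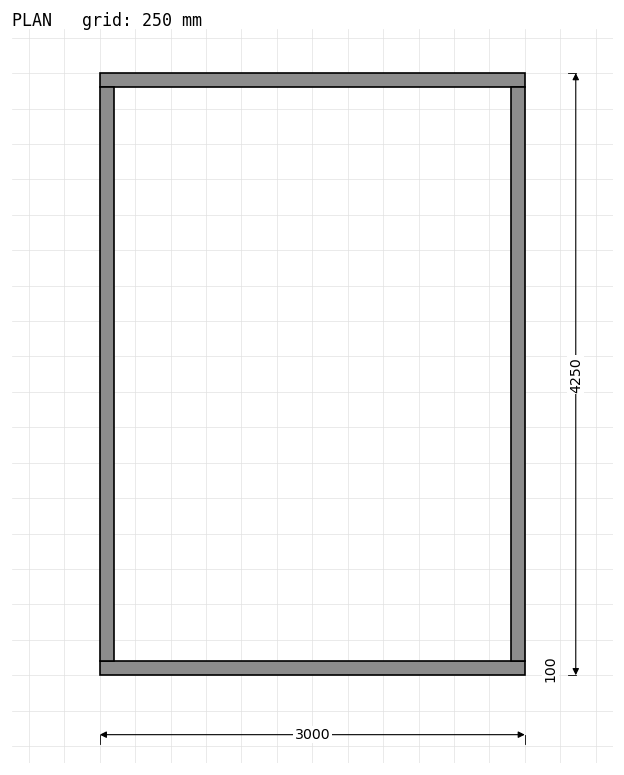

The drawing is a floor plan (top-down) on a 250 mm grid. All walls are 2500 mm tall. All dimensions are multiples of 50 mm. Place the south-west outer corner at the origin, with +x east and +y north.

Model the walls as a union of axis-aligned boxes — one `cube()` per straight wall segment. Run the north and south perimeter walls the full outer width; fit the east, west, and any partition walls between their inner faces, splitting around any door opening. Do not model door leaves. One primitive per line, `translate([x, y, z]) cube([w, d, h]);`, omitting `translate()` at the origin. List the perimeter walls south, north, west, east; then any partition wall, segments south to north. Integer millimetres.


cube([3000, 100, 2500]);
translate([0, 4150, 0]) cube([3000, 100, 2500]);
translate([0, 100, 0]) cube([100, 4050, 2500]);
translate([2900, 100, 0]) cube([100, 4050, 2500]);


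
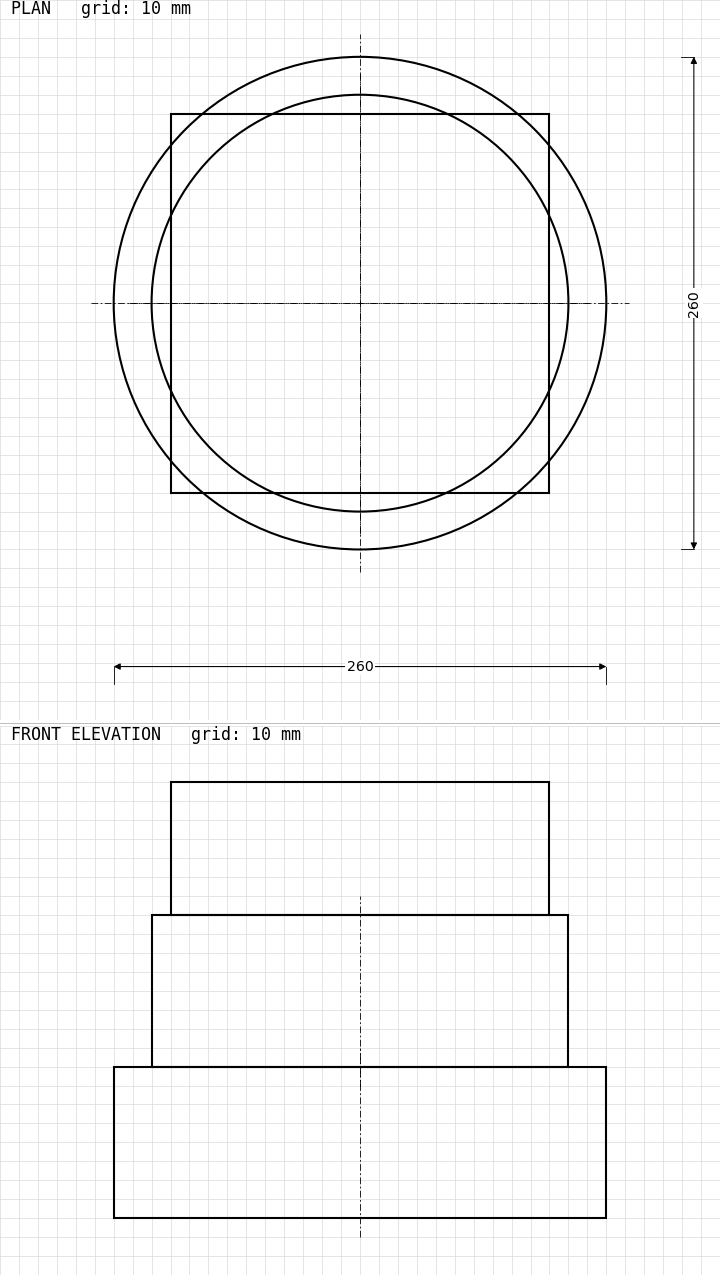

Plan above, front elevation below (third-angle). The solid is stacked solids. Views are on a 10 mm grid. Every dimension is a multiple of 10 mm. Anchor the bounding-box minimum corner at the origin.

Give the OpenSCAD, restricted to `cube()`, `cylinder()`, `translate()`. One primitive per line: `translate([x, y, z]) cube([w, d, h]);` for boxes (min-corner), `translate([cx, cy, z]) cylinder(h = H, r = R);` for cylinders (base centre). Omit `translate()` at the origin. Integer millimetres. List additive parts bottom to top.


translate([130, 130, 0]) cylinder(h = 80, r = 130);
translate([130, 130, 80]) cylinder(h = 80, r = 110);
translate([30, 30, 160]) cube([200, 200, 70]);


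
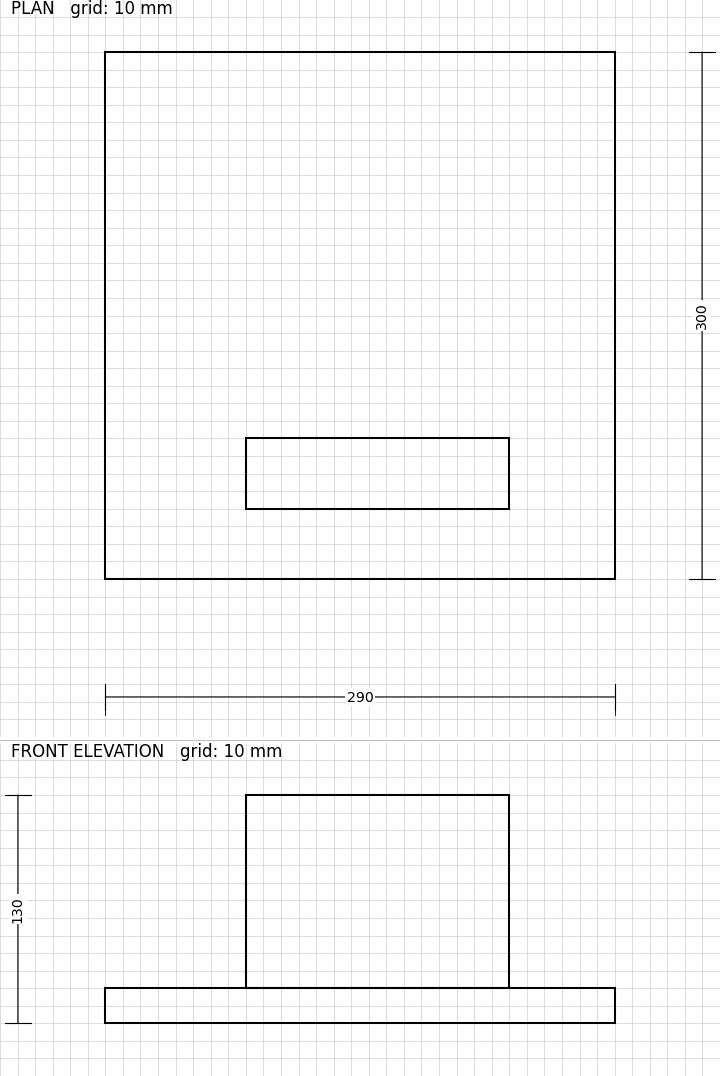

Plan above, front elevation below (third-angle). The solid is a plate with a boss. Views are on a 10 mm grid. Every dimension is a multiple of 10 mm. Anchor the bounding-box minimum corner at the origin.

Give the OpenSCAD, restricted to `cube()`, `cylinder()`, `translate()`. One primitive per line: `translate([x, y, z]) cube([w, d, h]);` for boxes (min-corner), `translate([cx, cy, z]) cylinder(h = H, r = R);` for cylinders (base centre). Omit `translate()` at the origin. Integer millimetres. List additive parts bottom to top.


cube([290, 300, 20]);
translate([80, 40, 20]) cube([150, 40, 110]);


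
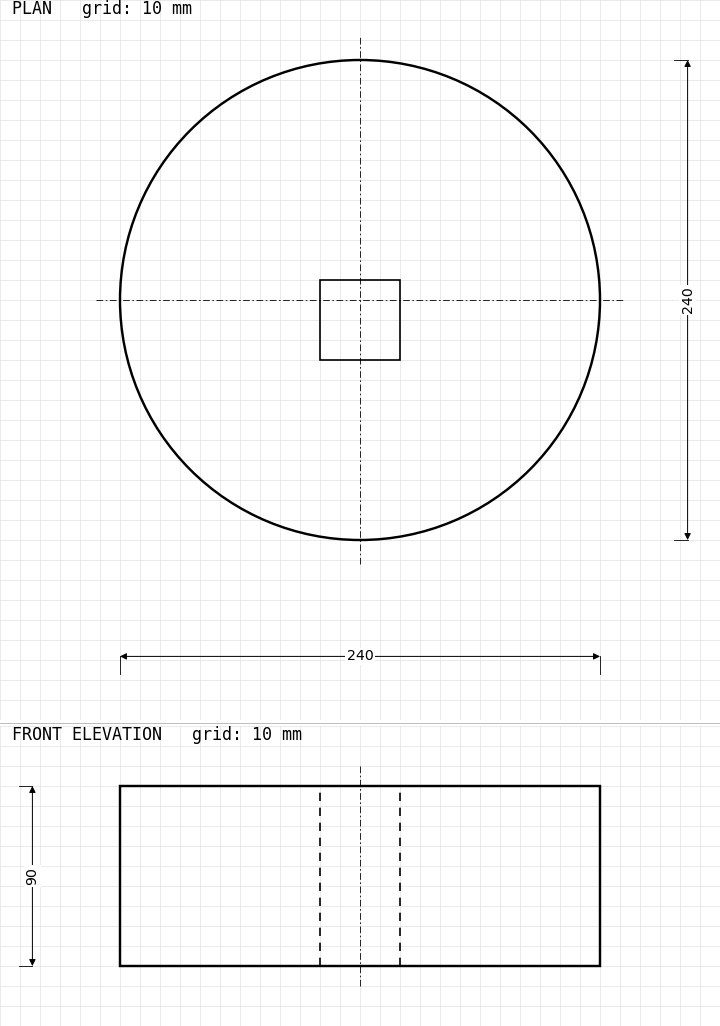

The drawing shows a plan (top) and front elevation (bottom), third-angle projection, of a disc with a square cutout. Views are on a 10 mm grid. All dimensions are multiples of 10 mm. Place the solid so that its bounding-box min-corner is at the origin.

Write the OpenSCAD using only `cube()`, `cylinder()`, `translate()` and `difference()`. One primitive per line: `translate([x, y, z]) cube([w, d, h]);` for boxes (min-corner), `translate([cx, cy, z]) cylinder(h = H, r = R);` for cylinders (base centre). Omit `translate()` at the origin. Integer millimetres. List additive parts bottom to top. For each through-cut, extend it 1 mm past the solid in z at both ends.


difference() {
  translate([120, 120, 0]) cylinder(h = 90, r = 120);
  translate([100, 90, -1]) cube([40, 40, 92]);
}
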